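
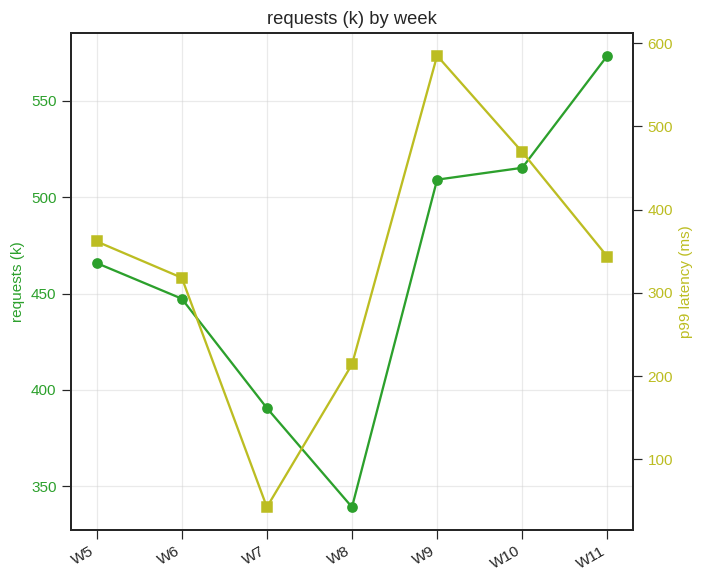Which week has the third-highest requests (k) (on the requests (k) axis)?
W9

Top 4 (on the requests (k) axis): W11 ≈ 580, W10 ≈ 520, W9 ≈ 500, W5 ≈ 460.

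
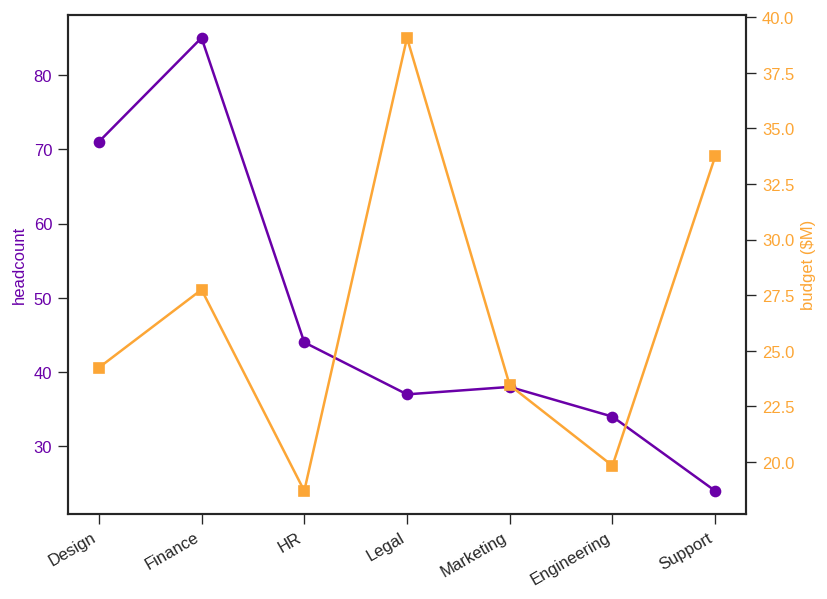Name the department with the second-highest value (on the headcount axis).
Top 3 (on the headcount axis): Finance ≈ 80, Design ≈ 70, HR ≈ 40.

Design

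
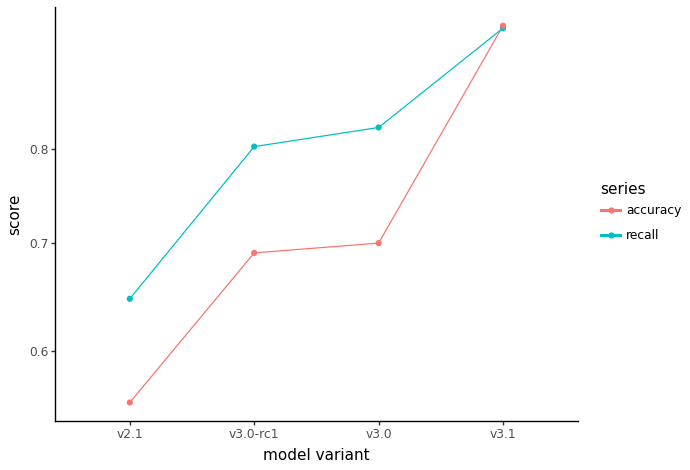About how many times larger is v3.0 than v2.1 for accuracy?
v3.0 ≈ 0.70, v2.1 ≈ 0.55; 0.70/0.55 ≈ 1.27.

≈ 1.27×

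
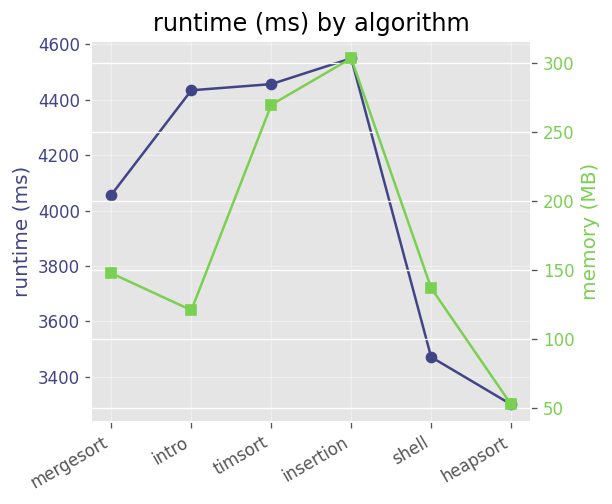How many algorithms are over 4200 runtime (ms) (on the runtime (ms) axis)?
Above 4200: intro, timsort, insertion.

3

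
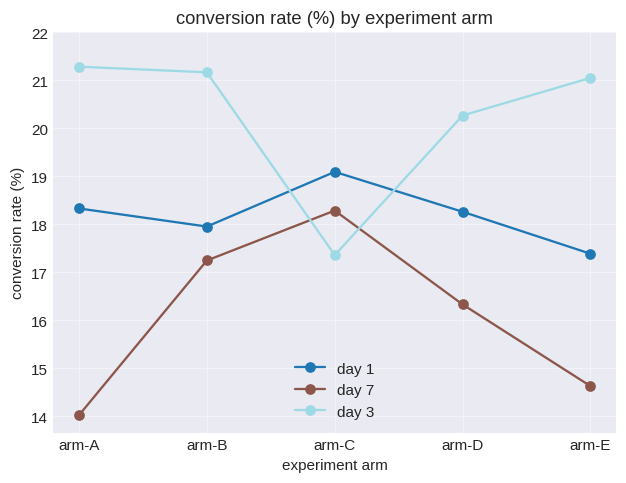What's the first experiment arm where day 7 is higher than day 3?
arm-B: day 7 ≈ 17 vs day 3 ≈ 21 (not yet); arm-C: day 7 ≈ 18 vs day 3 ≈ 17 (first crossover).

arm-C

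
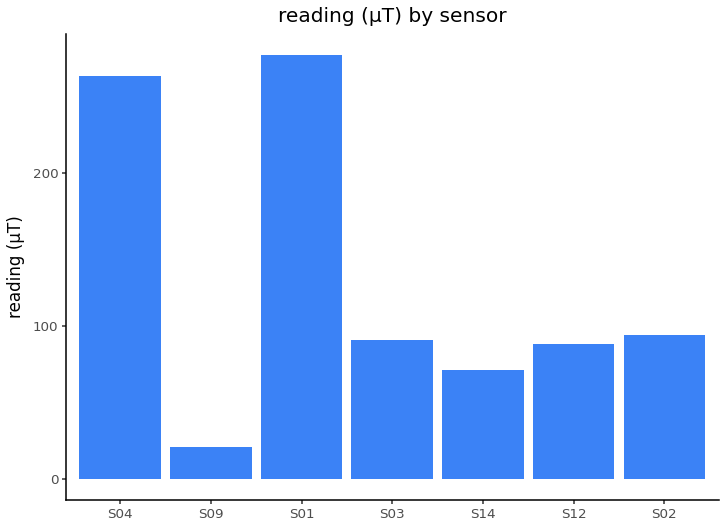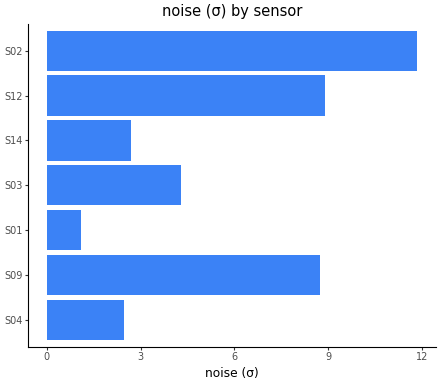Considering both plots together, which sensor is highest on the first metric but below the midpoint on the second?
S01

Chart 2 median noise (σ) ≈ 4; below-median sensors: S04, S01, S14. Among those, S01 has the highest reading (µT) (≈ 300).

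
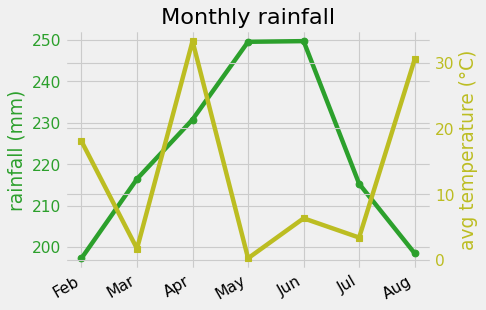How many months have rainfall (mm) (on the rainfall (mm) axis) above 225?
Above 225: Apr, May, Jun.

3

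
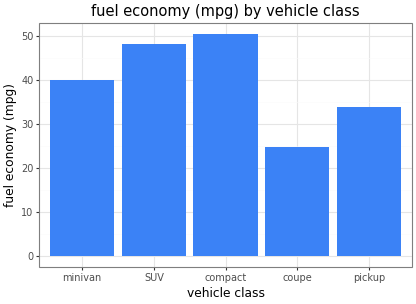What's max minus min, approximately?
Max compact ≈ 50, min coupe ≈ 25; range ≈ 25.

≈ 25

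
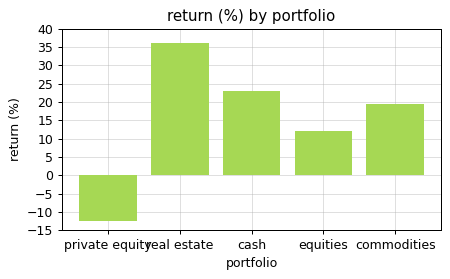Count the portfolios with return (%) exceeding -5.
Above -5: real estate, cash, equities, commodities.

4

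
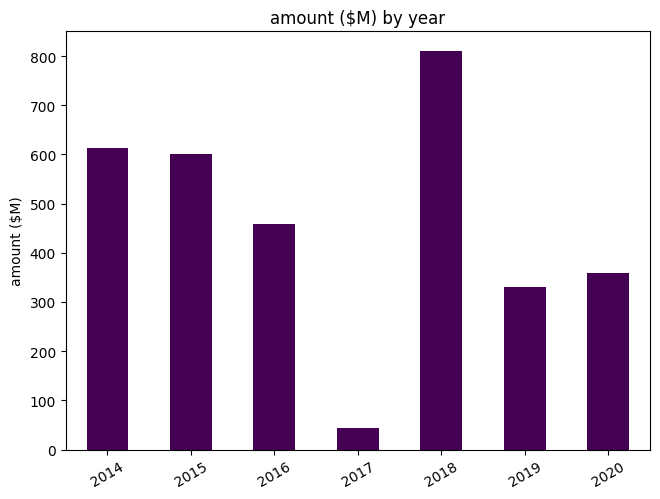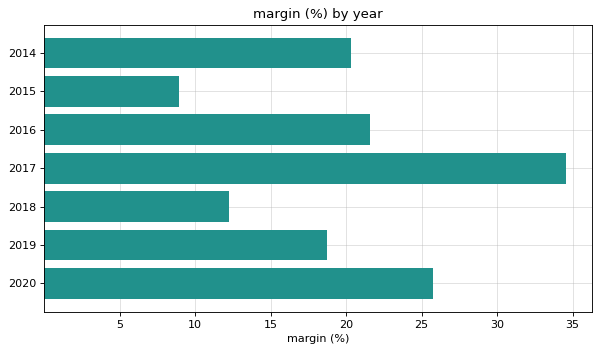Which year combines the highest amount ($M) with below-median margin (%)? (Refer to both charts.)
Chart 2 median margin (%) ≈ 20; below-median years: 2015, 2018, 2019. Among those, 2018 has the highest amount ($M) (≈ 800).

2018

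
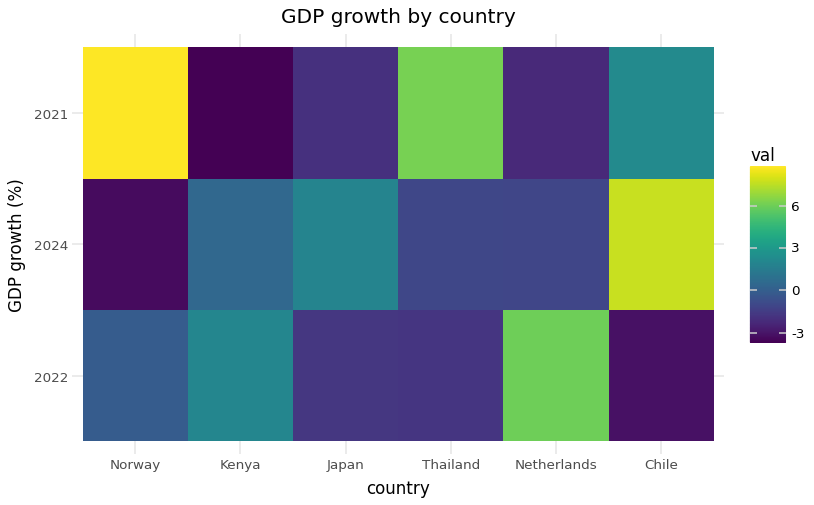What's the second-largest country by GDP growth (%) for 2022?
Kenya

Top 3 for 2022: Netherlands ≈ 6, Kenya ≈ 2, Norway ≈ 0.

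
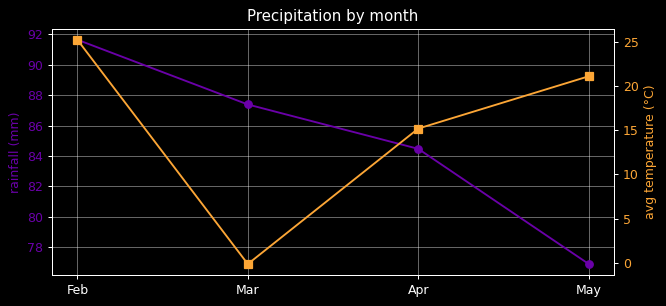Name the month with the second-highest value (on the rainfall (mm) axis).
Mar

Top 3 (on the rainfall (mm) axis): Feb ≈ 92, Mar ≈ 88, Apr ≈ 84.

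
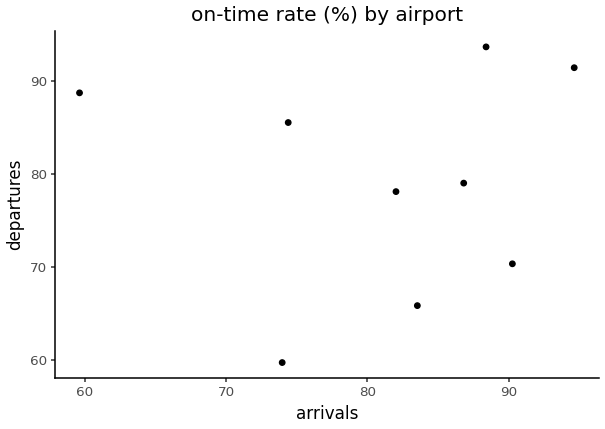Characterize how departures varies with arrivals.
Points are roughly uncorrelated; weak (|r| ≈ 0.0).

no clear correlation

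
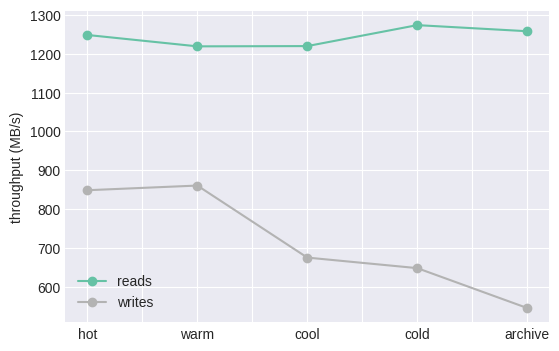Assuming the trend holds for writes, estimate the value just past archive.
Last three: 700, 600, 500 → slope ≈ -100/step → next ≈ 400.

≈ 400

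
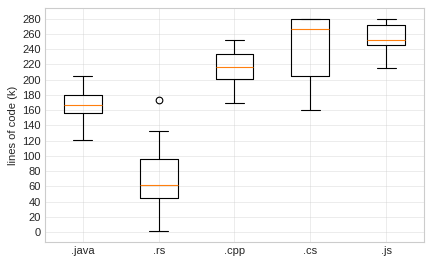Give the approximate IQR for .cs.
≈ 80

Q3 ≈ 280, Q1 ≈ 200; IQR ≈ 80.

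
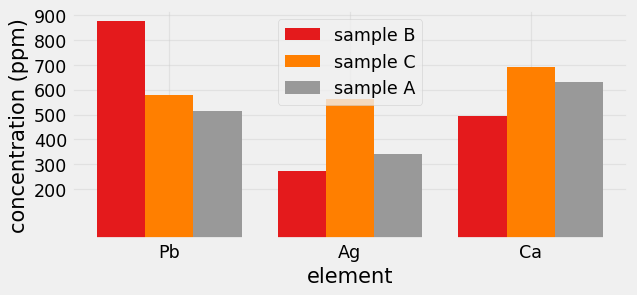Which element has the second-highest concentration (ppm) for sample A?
Pb

Top 3 for sample A: Ca ≈ 600, Pb ≈ 500, Ag ≈ 300.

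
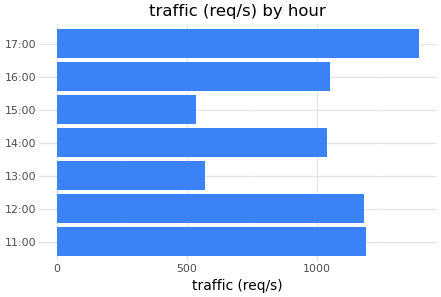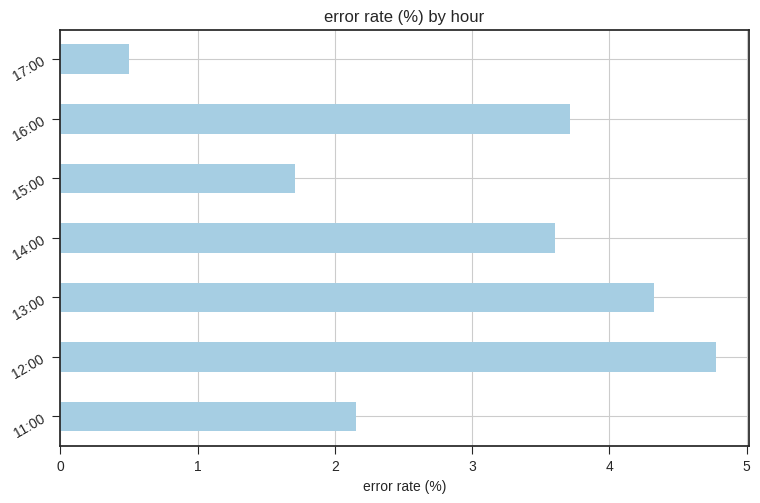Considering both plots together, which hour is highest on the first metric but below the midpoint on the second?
Chart 2 median error rate (%) ≈ 3.5; below-median hours: 11:00, 15:00, 17:00. Among those, 17:00 has the highest traffic (req/s) (≈ 1400).

17:00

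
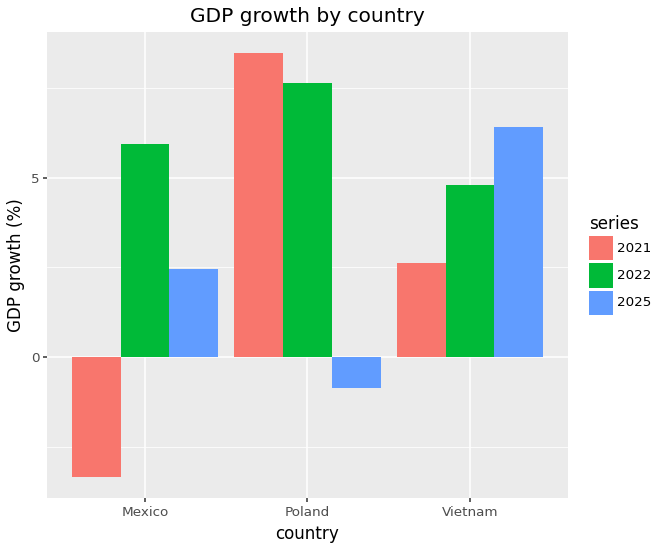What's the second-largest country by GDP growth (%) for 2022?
Top 3 for 2022: Poland ≈ 8, Mexico ≈ 6, Vietnam ≈ 5.

Mexico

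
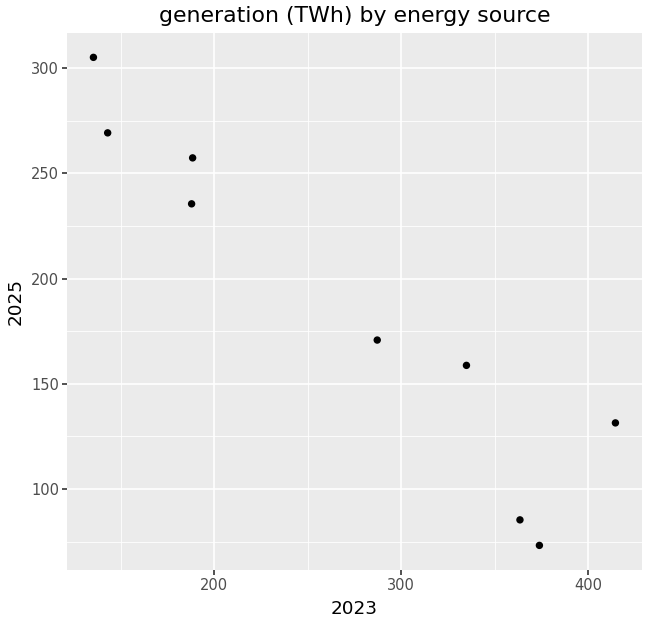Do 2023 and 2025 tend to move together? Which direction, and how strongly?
Points are negatively correlated; strong (|r| ≈ 0.9).

negative, strong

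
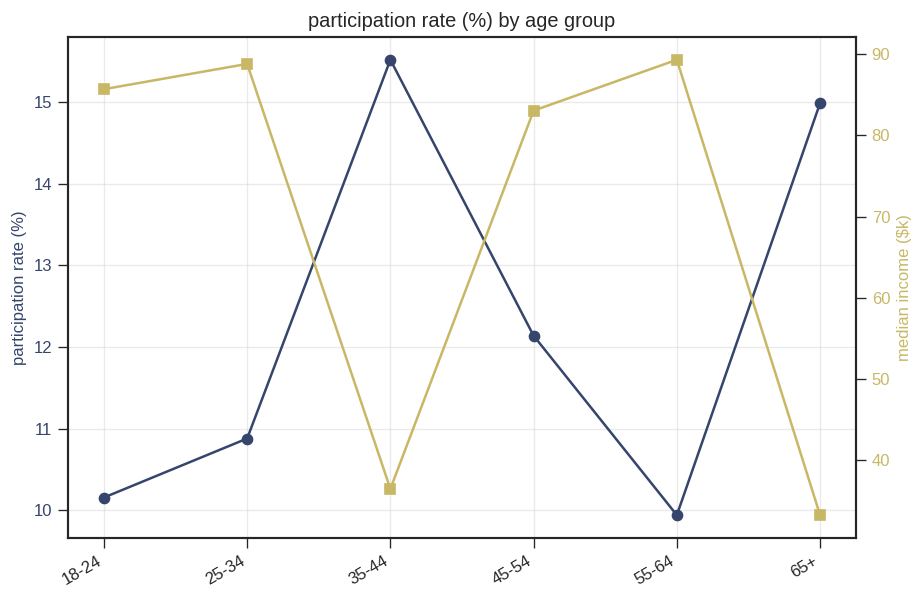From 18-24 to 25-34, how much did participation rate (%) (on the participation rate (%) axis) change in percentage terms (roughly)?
≈ +10%

18-24 ≈ 10.0, 25-34 ≈ 11.0; (11.0 − 10.0) / 10.0 ≈ +10%.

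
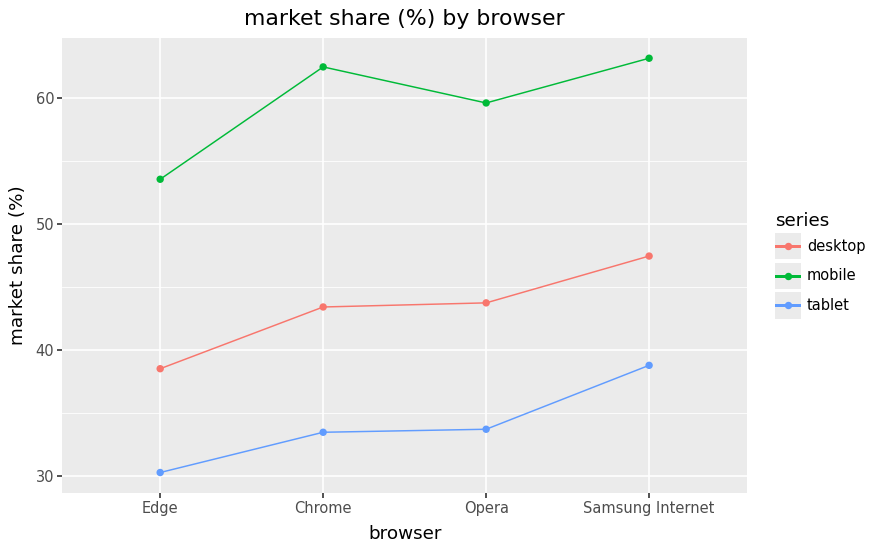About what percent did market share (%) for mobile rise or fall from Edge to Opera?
≈ +9.1%

Edge ≈ 55, Opera ≈ 60; (60 − 55) / 55 ≈ +9.1%.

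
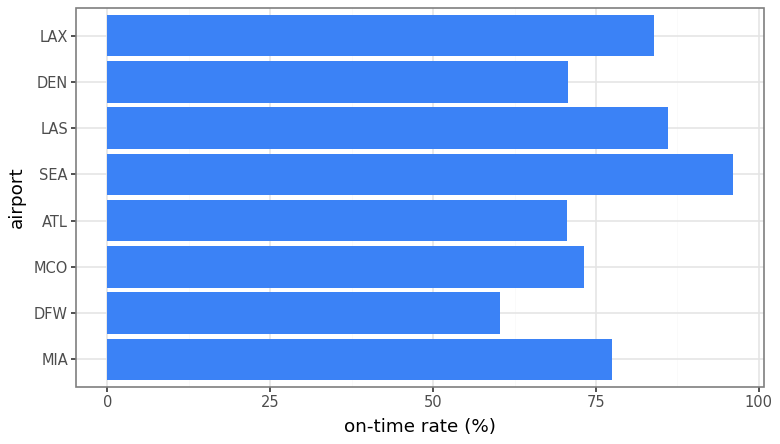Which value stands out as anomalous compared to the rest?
SEA ≈ 100; the rest sit between ≈ 60 and ≈ 90.

SEA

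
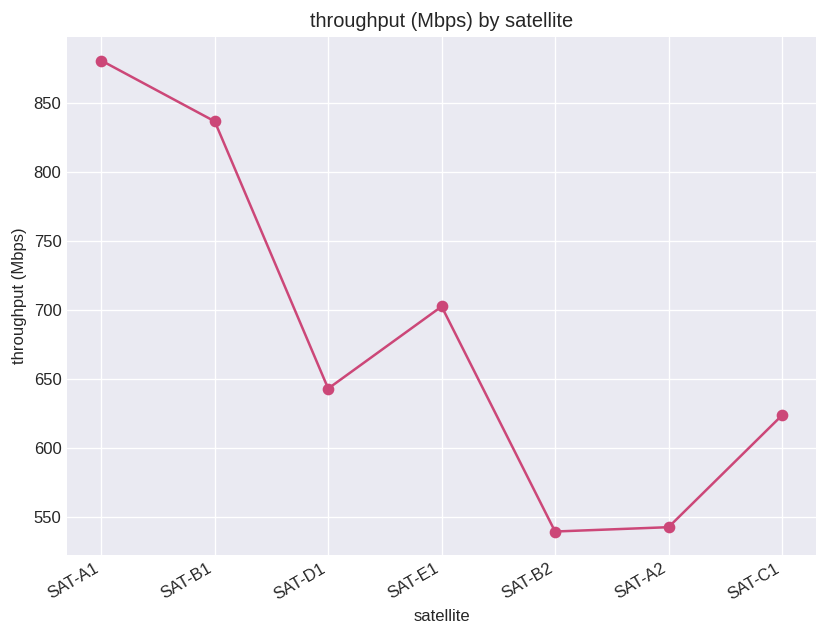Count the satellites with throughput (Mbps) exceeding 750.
Above 750: SAT-A1, SAT-B1.

2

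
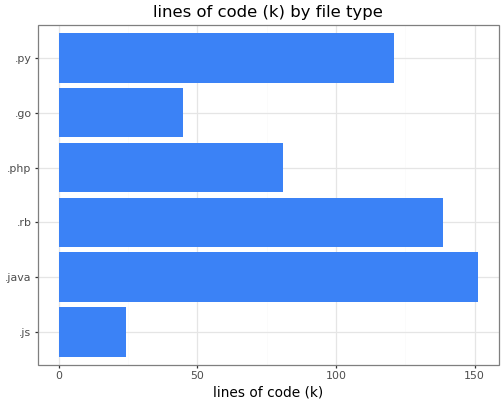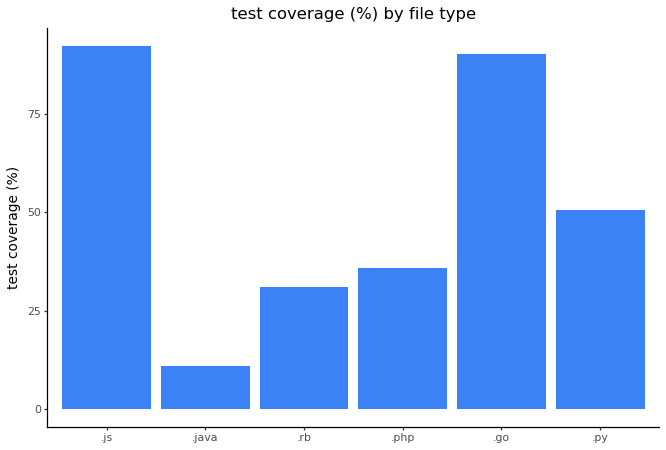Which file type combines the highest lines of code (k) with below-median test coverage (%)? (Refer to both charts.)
.java

Chart 2 median test coverage (%) ≈ 40; below-median file types: .java, .rb, .php. Among those, .java has the highest lines of code (k) (≈ 160).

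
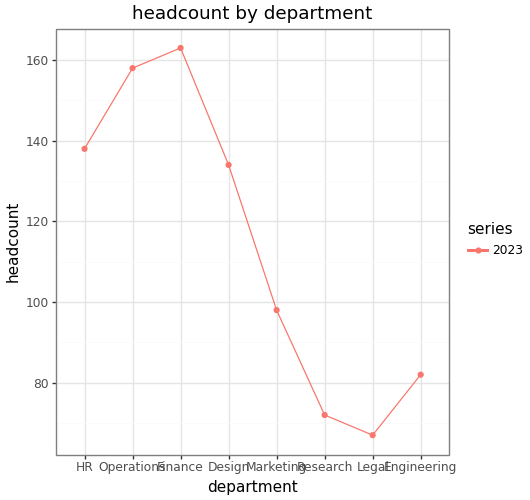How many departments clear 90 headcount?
5

Above 90: HR, Operations, Finance, Design, Marketing.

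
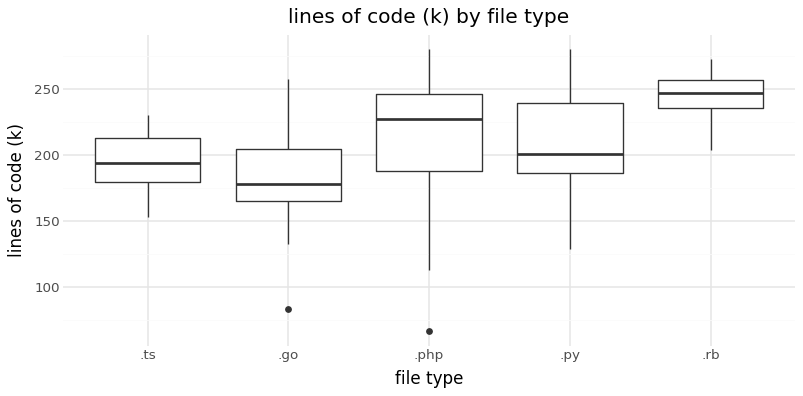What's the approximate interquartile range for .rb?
≈ 20

Q3 ≈ 255, Q1 ≈ 235; IQR ≈ 20.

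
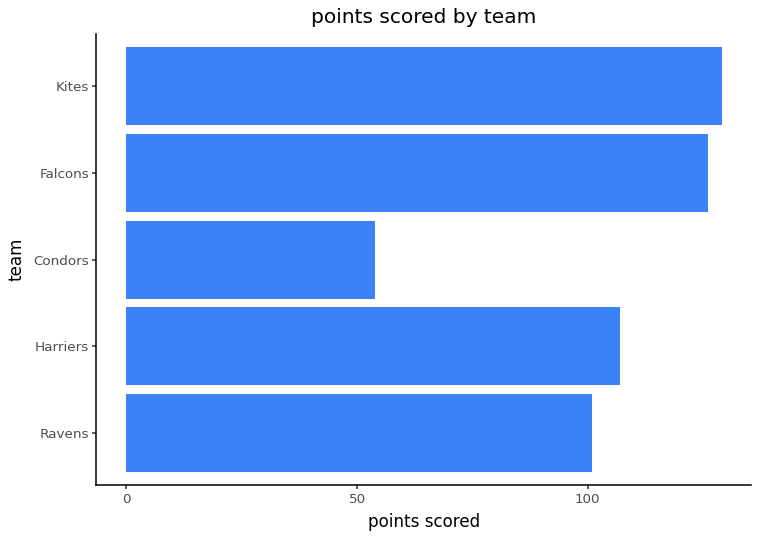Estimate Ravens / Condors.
≈ 1.67×

Ravens ≈ 100, Condors ≈ 60; 100/60 ≈ 1.67.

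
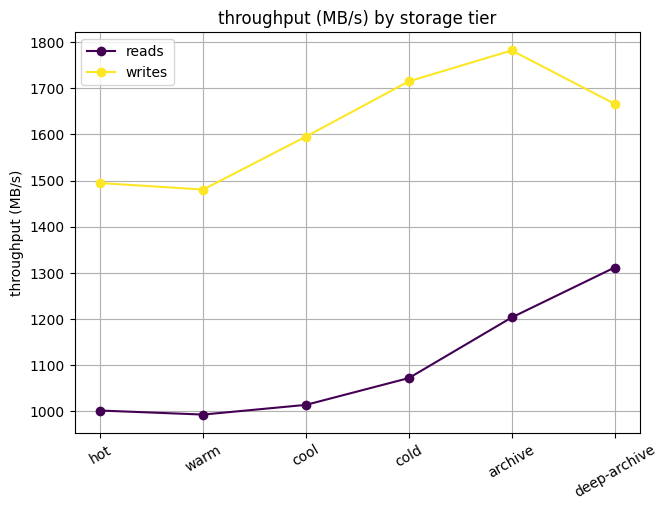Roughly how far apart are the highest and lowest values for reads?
Max deep-archive ≈ 1300, min warm ≈ 1000; range ≈ 300.

≈ 300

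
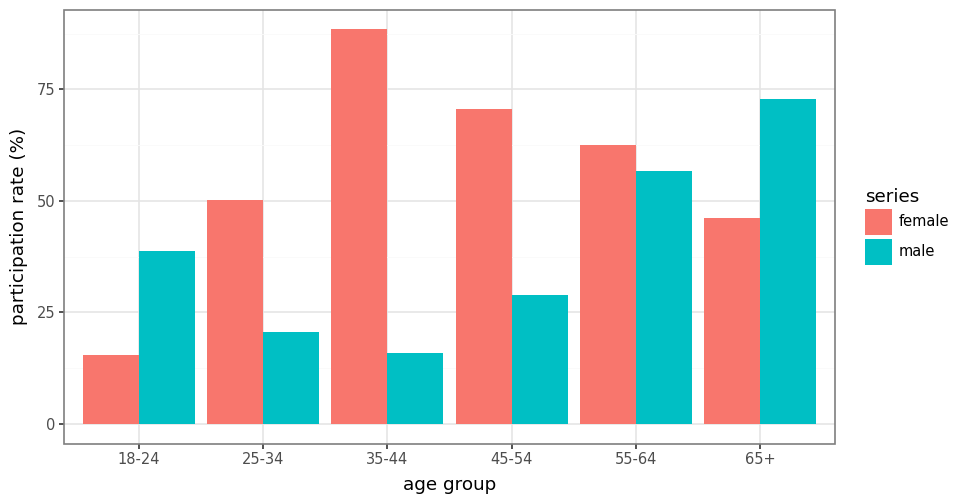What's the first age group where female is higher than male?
25-34

18-24: female ≈ 20 vs male ≈ 40 (not yet); 25-34: female ≈ 50 vs male ≈ 20 (first crossover).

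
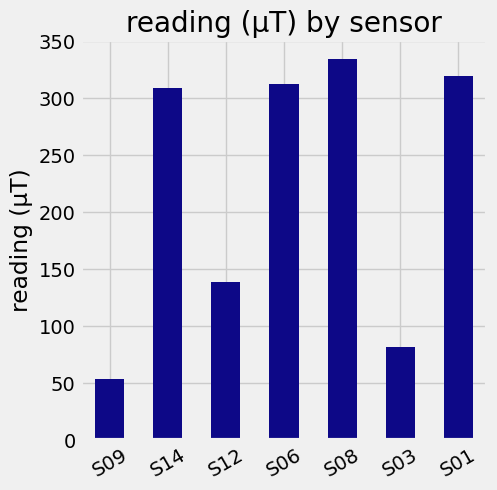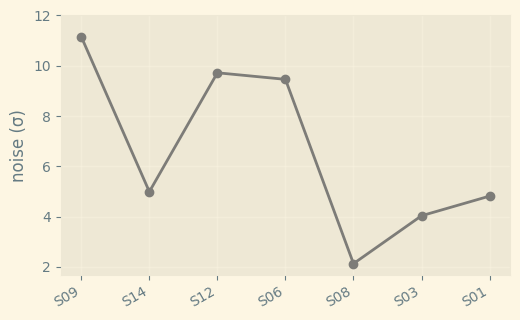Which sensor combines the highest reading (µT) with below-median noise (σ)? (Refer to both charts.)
S08

Chart 2 median noise (σ) ≈ 4; below-median sensors: S08, S03, S01. Among those, S08 has the highest reading (µT) (≈ 350).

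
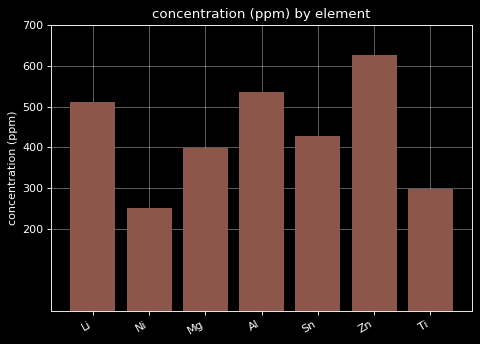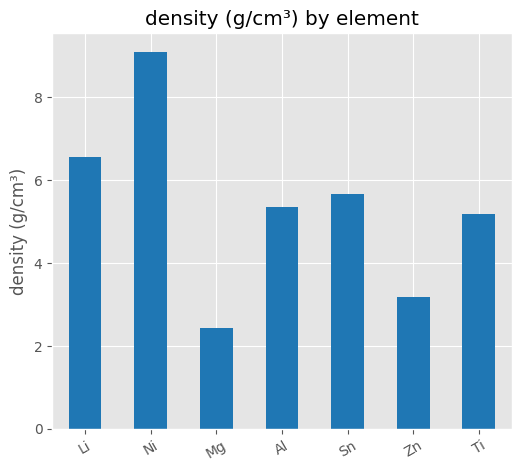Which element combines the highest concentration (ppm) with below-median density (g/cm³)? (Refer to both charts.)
Zn

Chart 2 median density (g/cm³) ≈ 5; below-median elements: Mg, Zn, Ti. Among those, Zn has the highest concentration (ppm) (≈ 600).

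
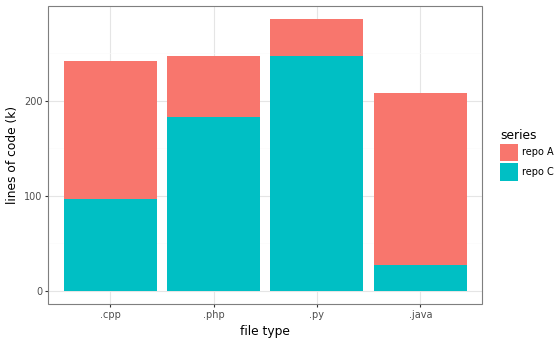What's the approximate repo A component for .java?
repo A top ≈ 200, bottom ≈ 25; segment ≈ 175.

≈ 175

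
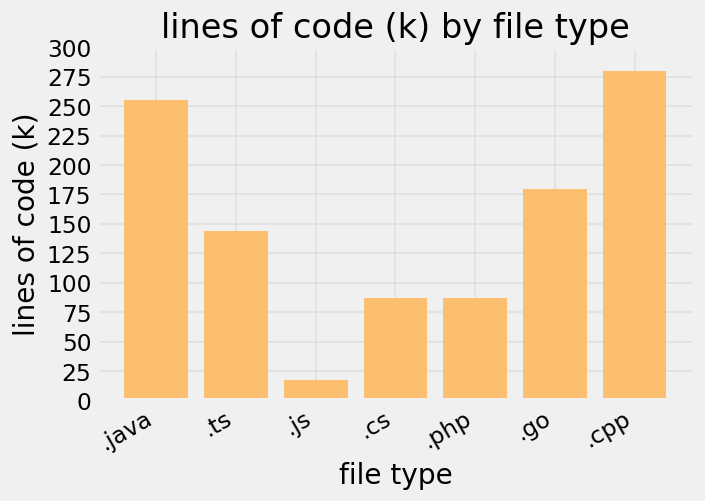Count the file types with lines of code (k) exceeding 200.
2

Above 200: .java, .cpp.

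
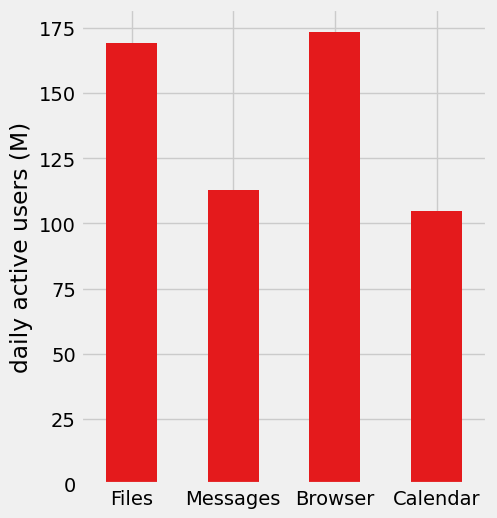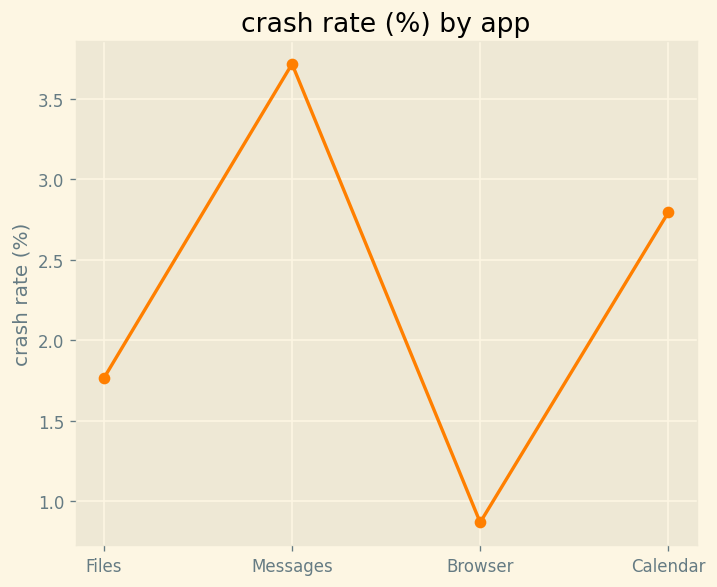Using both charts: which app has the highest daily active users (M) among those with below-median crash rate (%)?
Chart 2 median crash rate (%) ≈ 2.5; below-median apps: Files, Browser. Among those, Browser has the highest daily active users (M) (≈ 180).

Browser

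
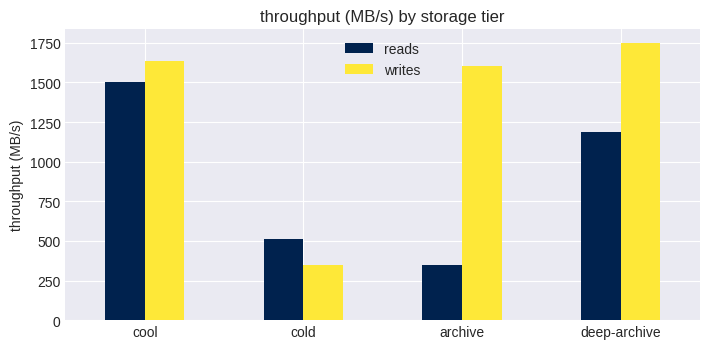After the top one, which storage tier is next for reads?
Top 3 for reads: cool ≈ 1600, deep-archive ≈ 1200, cold ≈ 600.

deep-archive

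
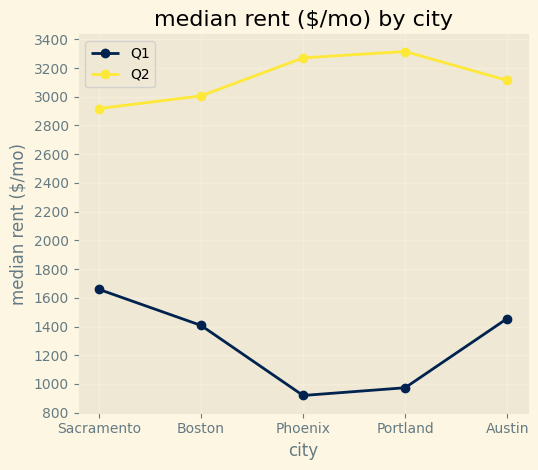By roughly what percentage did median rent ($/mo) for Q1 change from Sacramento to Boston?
Sacramento ≈ 1600, Boston ≈ 1400; (1400 − 1600) / 1600 ≈ -12.5%.

≈ -12.5%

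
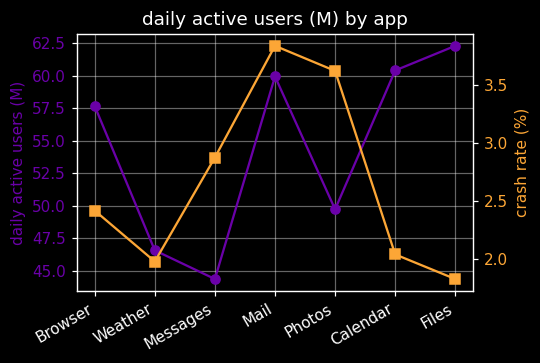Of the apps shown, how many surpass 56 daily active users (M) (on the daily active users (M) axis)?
4

Above 56: Browser, Mail, Calendar, Files.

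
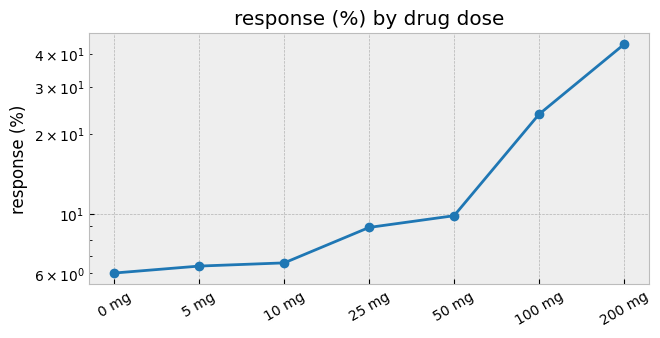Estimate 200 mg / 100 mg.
≈ 1.8×

200 mg ≈ 45, 100 mg ≈ 25; 45/25 ≈ 1.8.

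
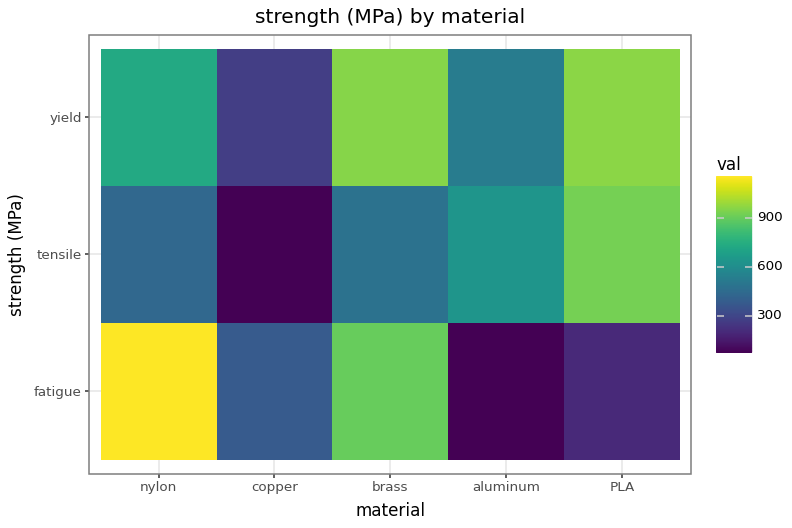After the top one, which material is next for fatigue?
brass

Top 3 for fatigue: nylon ≈ 1200, brass ≈ 900, copper ≈ 400.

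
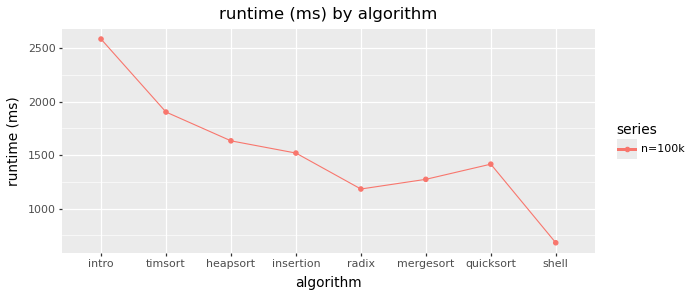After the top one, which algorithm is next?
timsort

Top 3: intro ≈ 2600, timsort ≈ 2000, heapsort ≈ 1600.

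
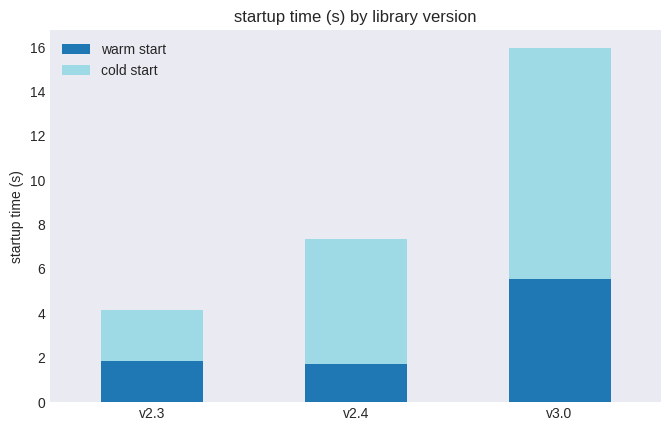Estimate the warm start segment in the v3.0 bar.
≈ 6

warm start top ≈ 6, bottom ≈ 0; segment ≈ 6.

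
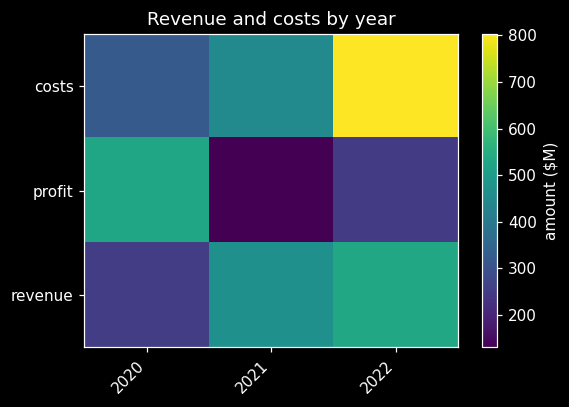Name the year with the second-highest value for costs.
Top 3 for costs: 2022 ≈ 800, 2021 ≈ 500, 2020 ≈ 300.

2021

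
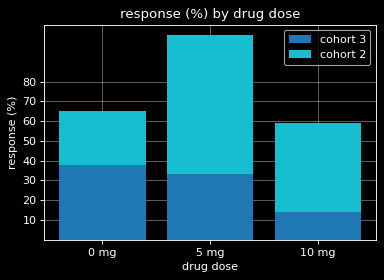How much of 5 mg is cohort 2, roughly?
cohort 2 top ≈ 100, bottom ≈ 30; segment ≈ 70.

≈ 70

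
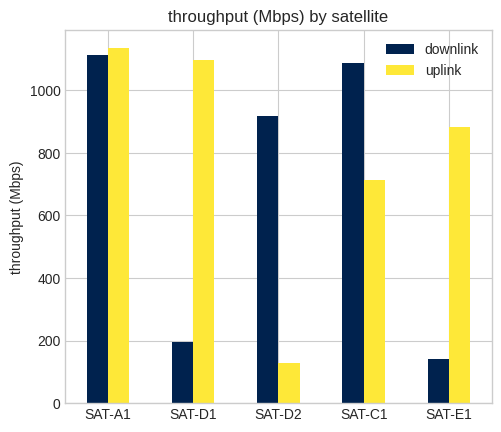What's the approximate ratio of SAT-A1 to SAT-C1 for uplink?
SAT-A1 ≈ 1100, SAT-C1 ≈ 700; 1100/700 ≈ 1.57.

≈ 1.57×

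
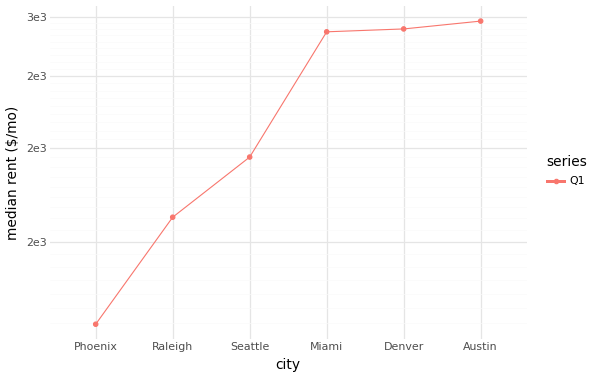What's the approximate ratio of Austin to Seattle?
Austin ≈ 3000, Seattle ≈ 2000; 3000/2000 ≈ 1.5.

≈ 1.5×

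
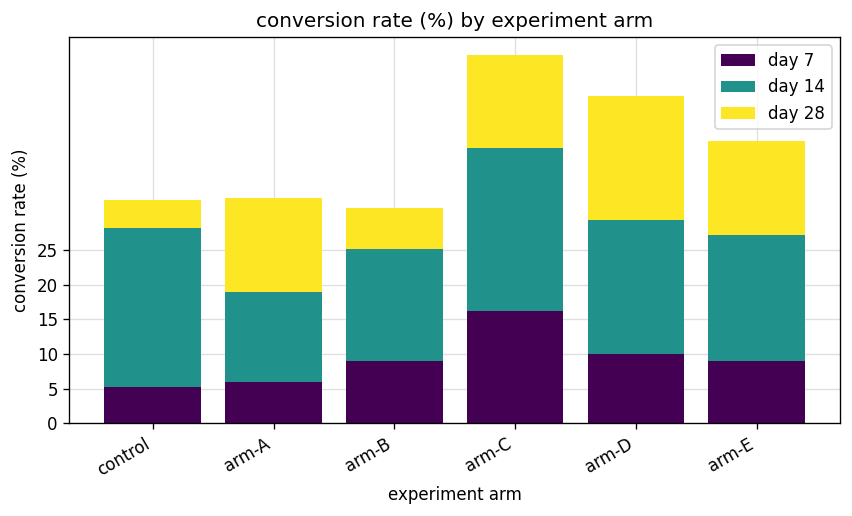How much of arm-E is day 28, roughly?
≈ 15

day 28 top ≈ 40, bottom ≈ 25; segment ≈ 15.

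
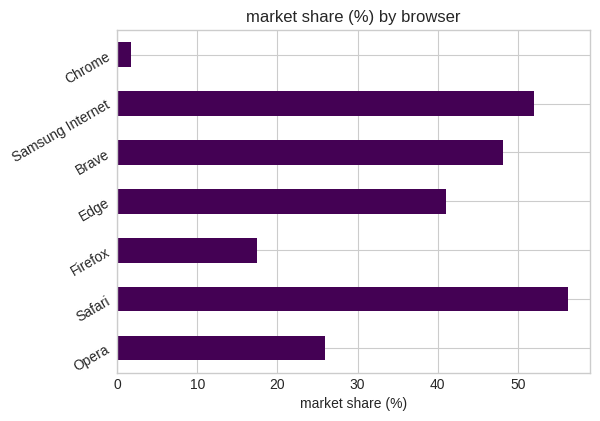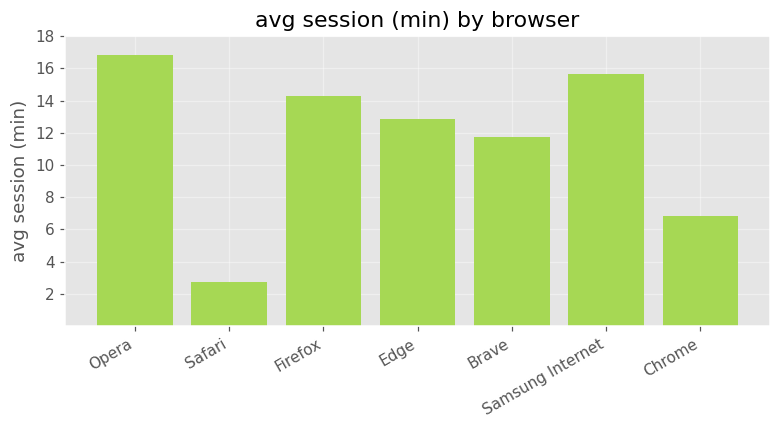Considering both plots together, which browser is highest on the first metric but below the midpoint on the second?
Safari

Chart 2 median avg session (min) ≈ 12; below-median browsers: Safari, Brave, Chrome. Among those, Safari has the highest market share (%) (≈ 60).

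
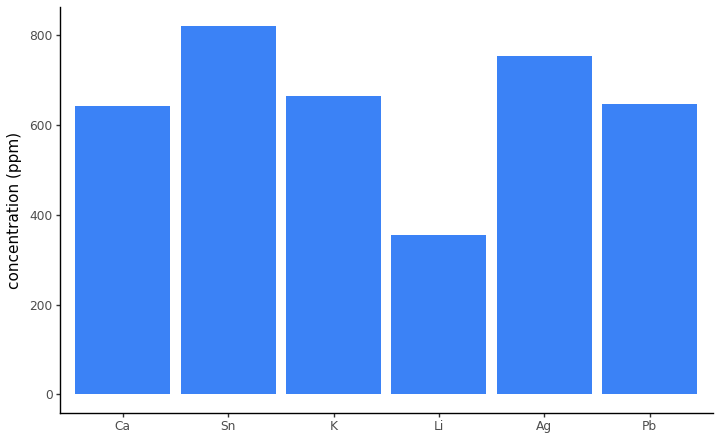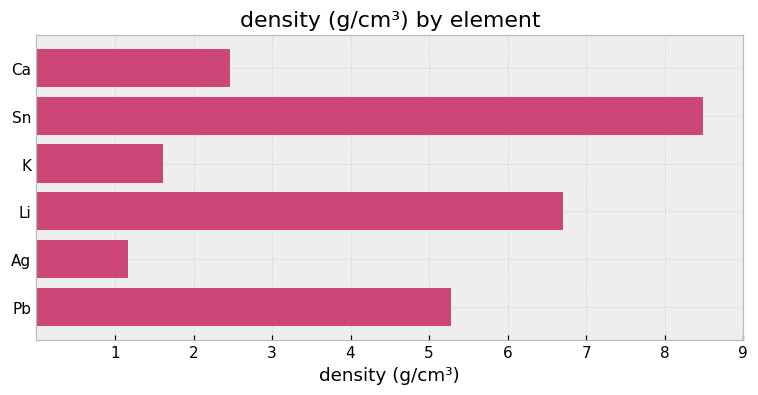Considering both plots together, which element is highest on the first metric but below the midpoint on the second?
Chart 2 median density (g/cm³) ≈ 4; below-median elements: Ca, K, Ag. Among those, Ag has the highest concentration (ppm) (≈ 800).

Ag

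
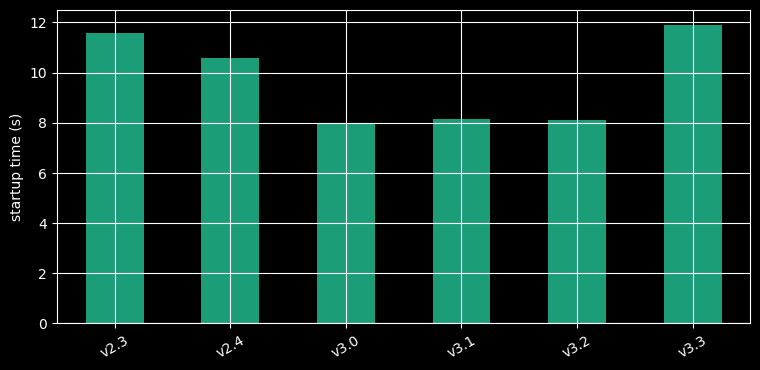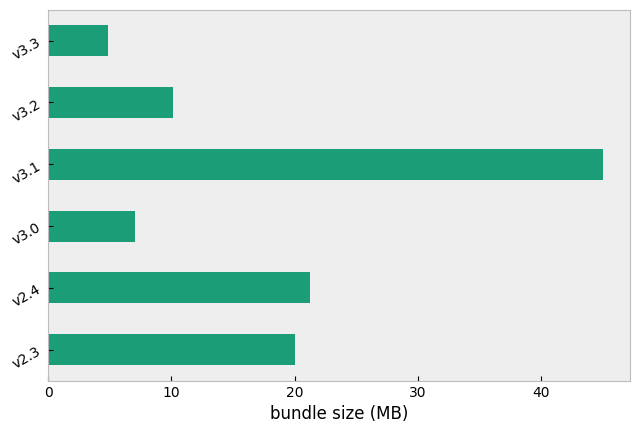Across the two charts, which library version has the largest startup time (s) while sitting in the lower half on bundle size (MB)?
v3.3

Chart 2 median bundle size (MB) ≈ 15; below-median library versions: v3.0, v3.2, v3.3. Among those, v3.3 has the highest startup time (s) (≈ 12).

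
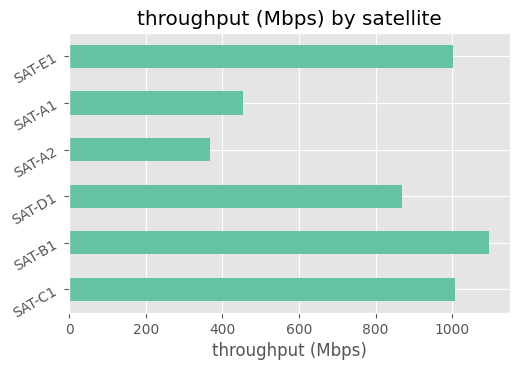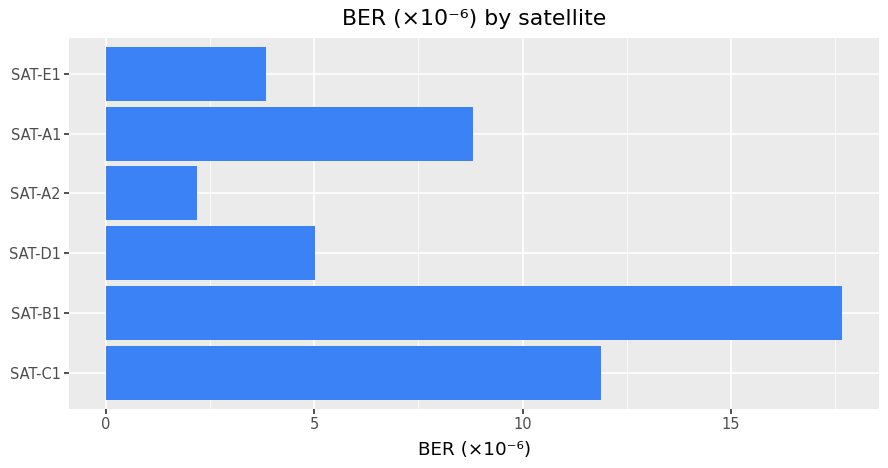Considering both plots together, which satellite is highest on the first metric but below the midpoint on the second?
SAT-E1

Chart 2 median BER (×10⁻⁶) ≈ 6; below-median satellites: SAT-D1, SAT-A2, SAT-E1. Among those, SAT-E1 has the highest throughput (Mbps) (≈ 1000).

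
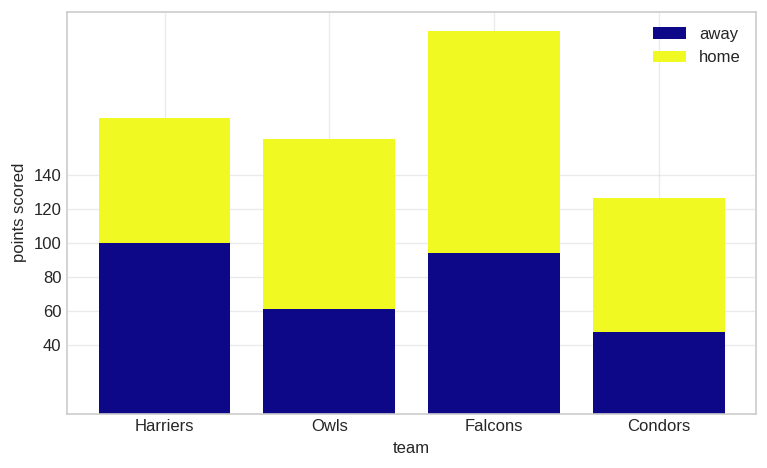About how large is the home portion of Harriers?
home top ≈ 180, bottom ≈ 100; segment ≈ 80.

≈ 80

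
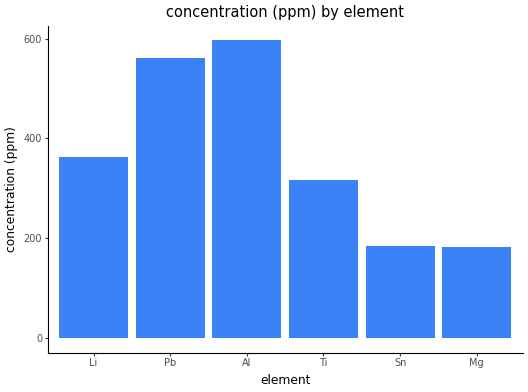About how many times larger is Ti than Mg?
≈ 1.5×

Ti ≈ 300, Mg ≈ 200; 300/200 ≈ 1.5.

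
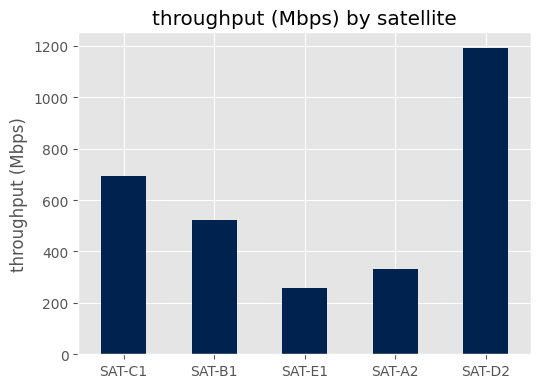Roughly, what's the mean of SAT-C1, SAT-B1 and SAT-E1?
≈ 500

(700 + 500 + 300) / 3 ≈ 500.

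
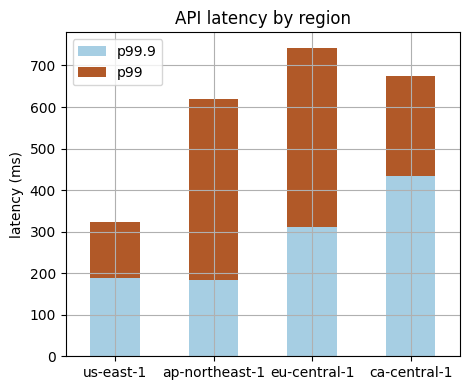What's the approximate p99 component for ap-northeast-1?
≈ 400

p99 top ≈ 600, bottom ≈ 200; segment ≈ 400.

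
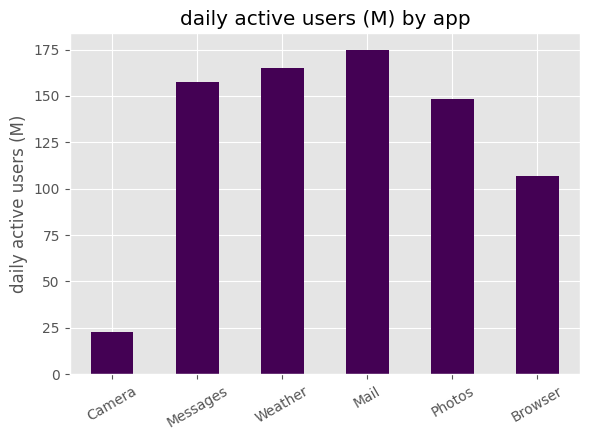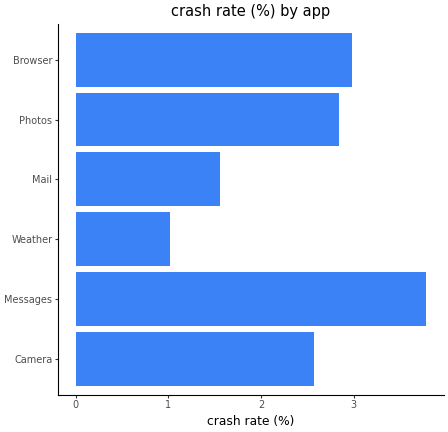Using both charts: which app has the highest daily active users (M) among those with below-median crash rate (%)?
Mail

Chart 2 median crash rate (%) ≈ 2.5; below-median apps: Camera, Weather, Mail. Among those, Mail has the highest daily active users (M) (≈ 180).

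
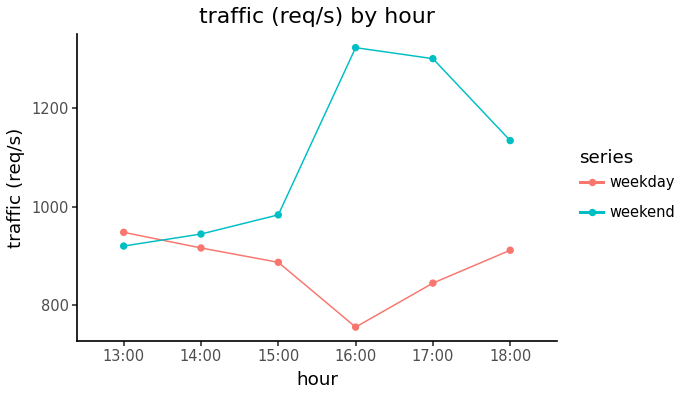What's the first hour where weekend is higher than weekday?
13:00: weekend ≈ 900 vs weekday ≈ 950 (not yet); 14:00: weekend ≈ 950 vs weekday ≈ 900 (first crossover).

14:00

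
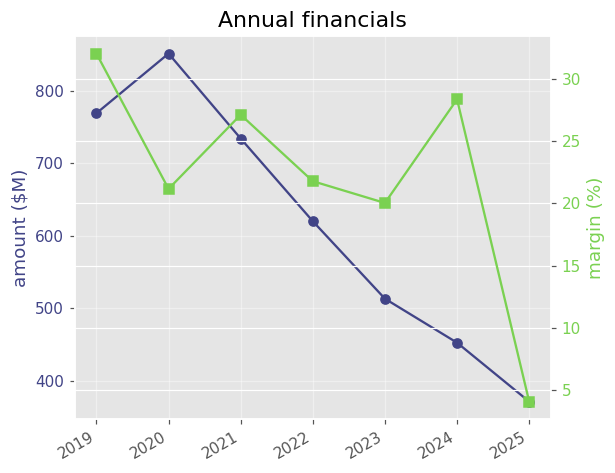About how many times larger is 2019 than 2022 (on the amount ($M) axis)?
2019 ≈ 750, 2022 ≈ 600; 750/600 ≈ 1.25.

≈ 1.25×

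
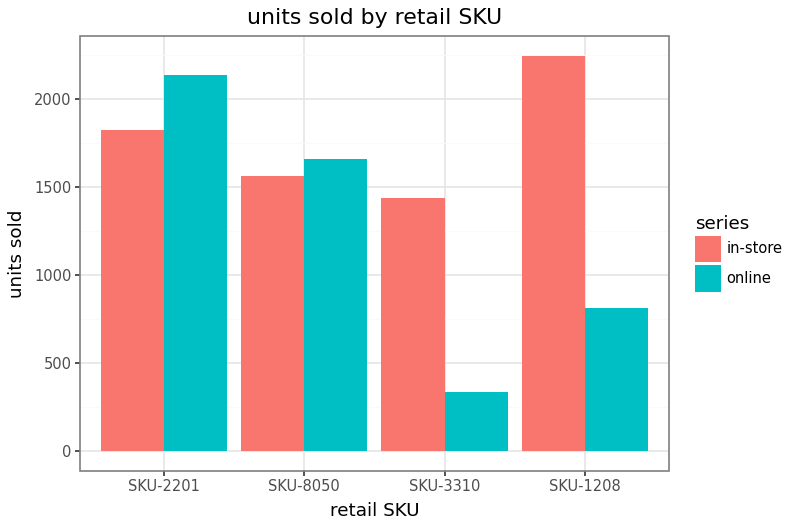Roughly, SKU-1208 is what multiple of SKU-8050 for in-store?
SKU-1208 ≈ 2200, SKU-8050 ≈ 1600; 2200/1600 ≈ 1.38.

≈ 1.38×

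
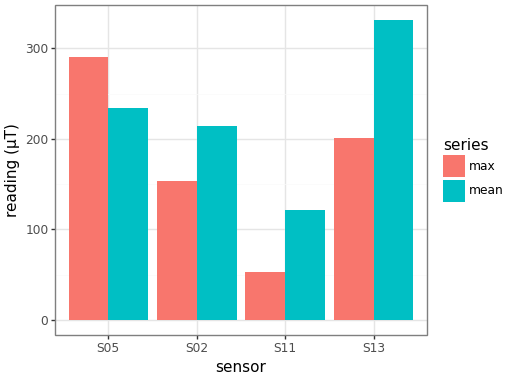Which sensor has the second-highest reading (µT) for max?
S13

Top 3 for max: S05 ≈ 300, S13 ≈ 200, S02 ≈ 150.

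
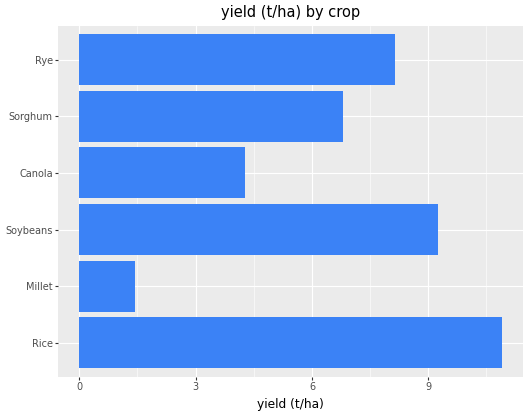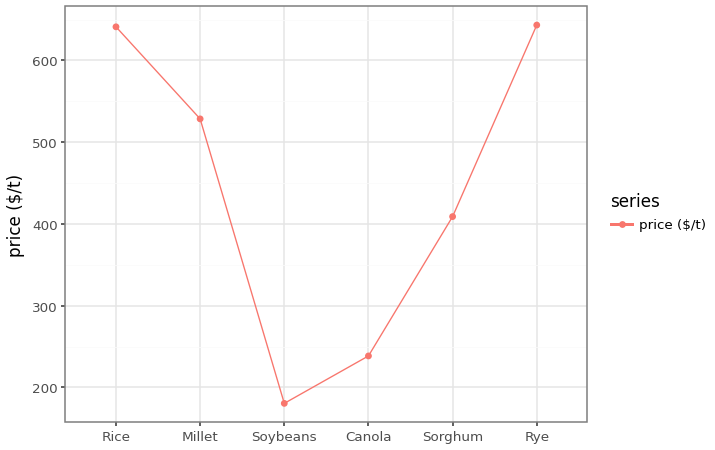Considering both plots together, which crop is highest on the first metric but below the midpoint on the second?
Chart 2 median price ($/t) ≈ 500; below-median crops: Soybeans, Canola, Sorghum. Among those, Soybeans has the highest yield (t/ha) (≈ 9).

Soybeans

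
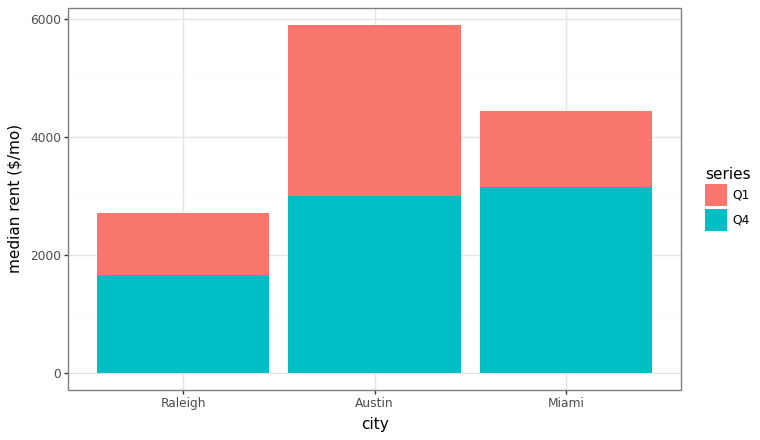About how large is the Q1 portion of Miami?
Q1 top ≈ 4500, bottom ≈ 3000; segment ≈ 1500.

≈ 1500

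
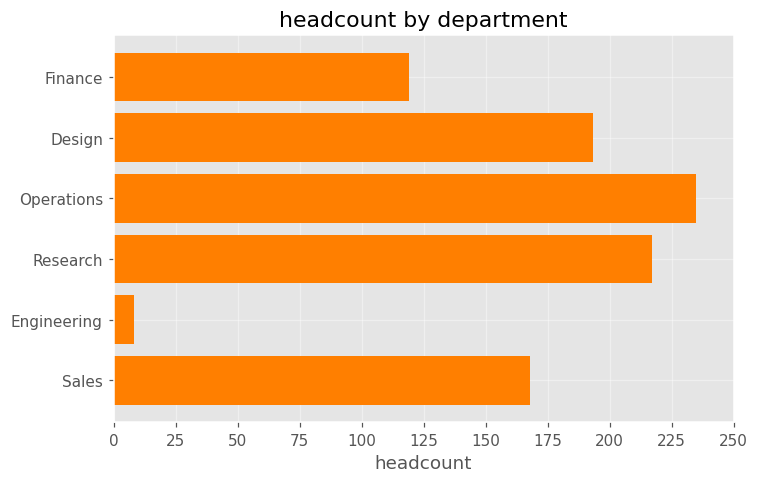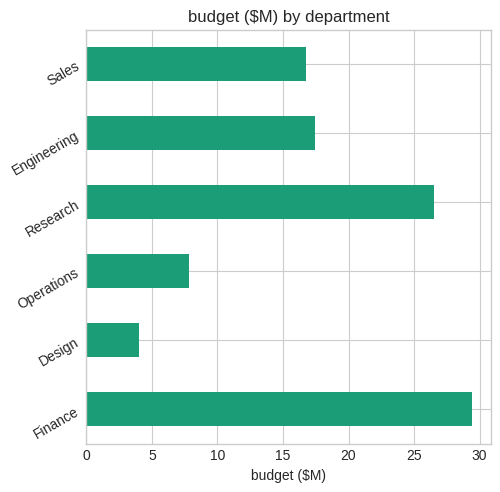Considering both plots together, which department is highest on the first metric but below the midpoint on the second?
Operations

Chart 2 median budget ($M) ≈ 15; below-median departments: Design, Operations, Sales. Among those, Operations has the highest headcount (≈ 225).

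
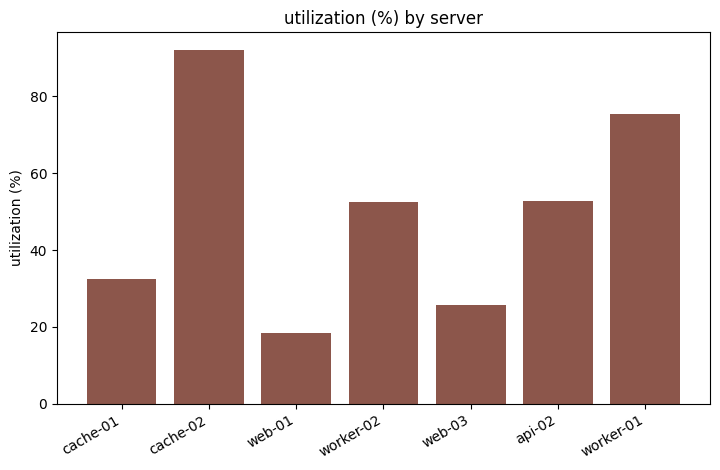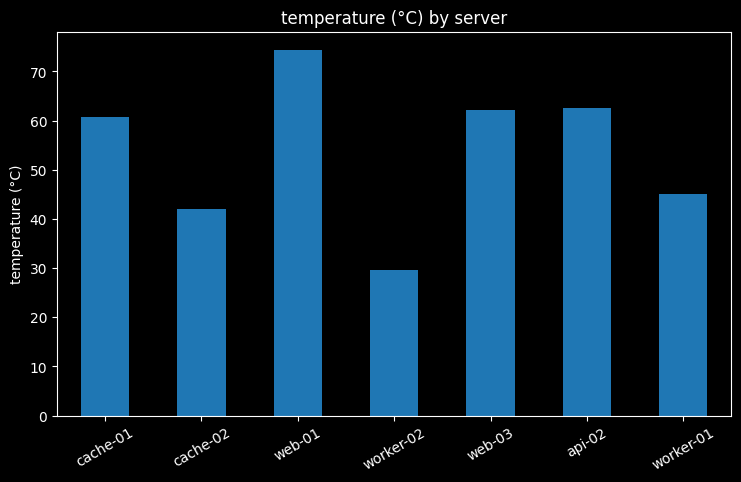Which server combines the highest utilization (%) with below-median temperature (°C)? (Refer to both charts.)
cache-02

Chart 2 median temperature (°C) ≈ 60; below-median servers: cache-02, worker-02, worker-01. Among those, cache-02 has the highest utilization (%) (≈ 90).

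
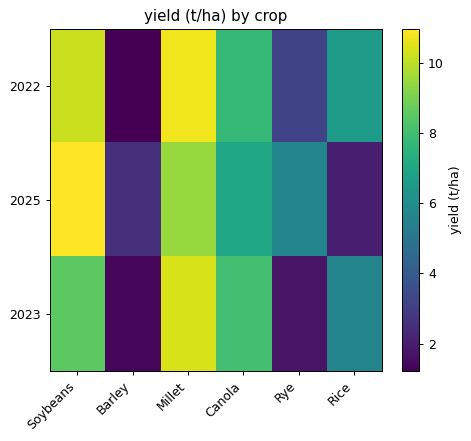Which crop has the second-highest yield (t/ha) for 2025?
Top 3 for 2025: Soybeans ≈ 11, Millet ≈ 9, Canola ≈ 7.

Millet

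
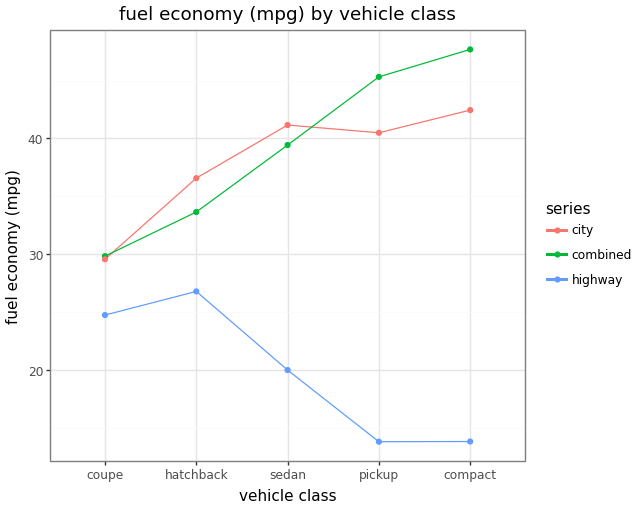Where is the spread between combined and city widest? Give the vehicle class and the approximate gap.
compact: combined ≈ 50, city ≈ 40 → gap ≈ 10. Next-largest (pickup) is only ≈ 5.

compact, ≈ 10 mpg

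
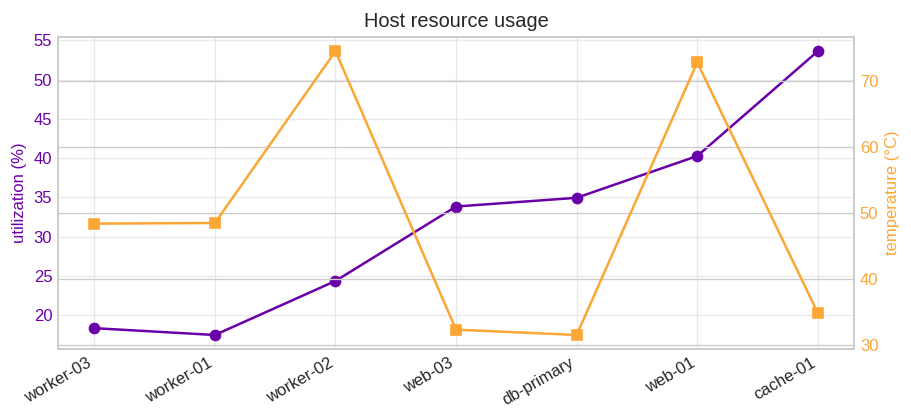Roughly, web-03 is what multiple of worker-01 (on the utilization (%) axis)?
web-03 ≈ 35, worker-01 ≈ 20; 35/20 ≈ 1.75.

≈ 1.75×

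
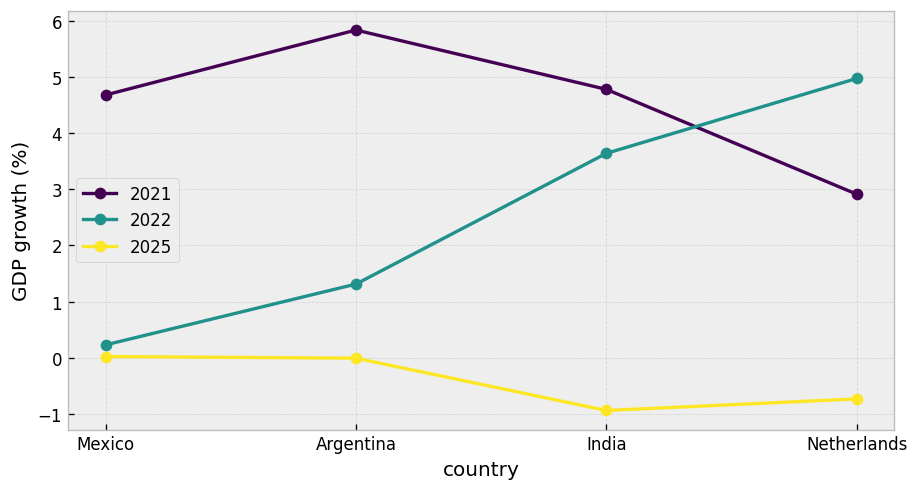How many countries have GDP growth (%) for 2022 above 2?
2

Above 2: India, Netherlands.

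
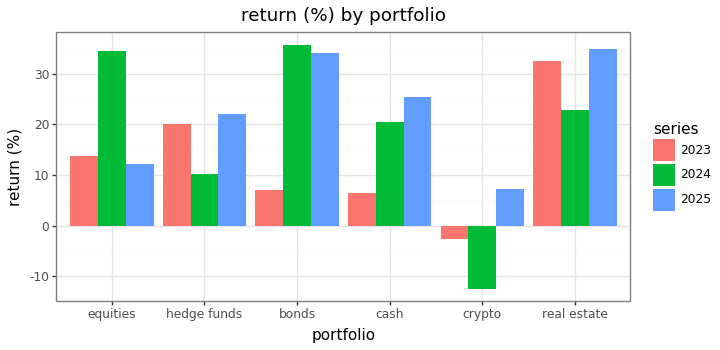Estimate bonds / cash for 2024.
bonds ≈ 35, cash ≈ 20; 35/20 ≈ 1.75.

≈ 1.75×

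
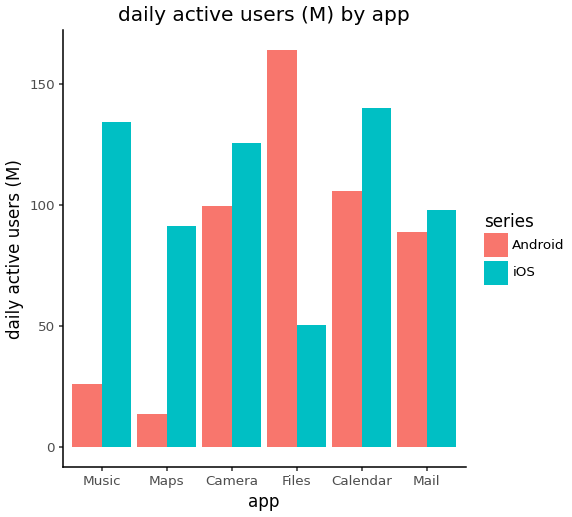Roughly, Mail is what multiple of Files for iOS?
Mail ≈ 100, Files ≈ 60; 100/60 ≈ 1.67.

≈ 1.67×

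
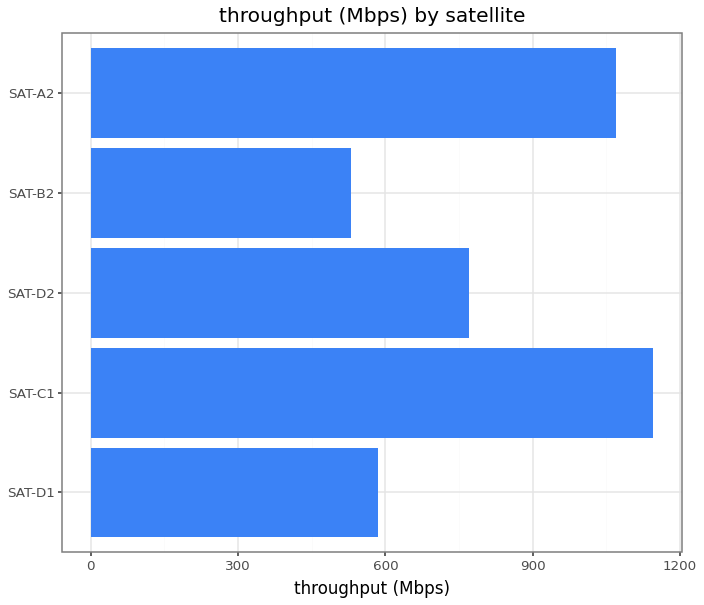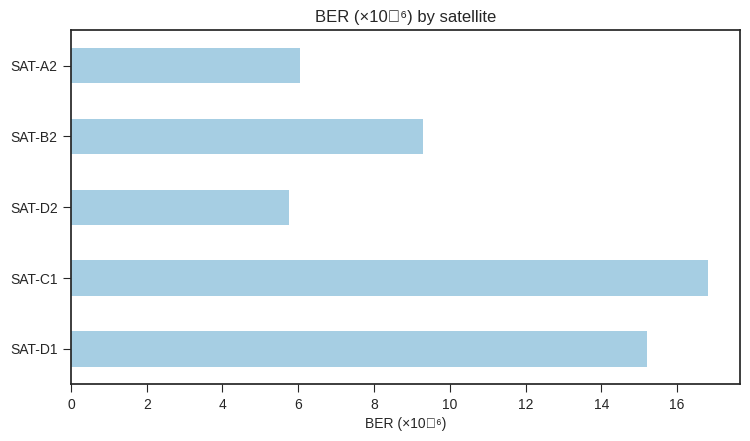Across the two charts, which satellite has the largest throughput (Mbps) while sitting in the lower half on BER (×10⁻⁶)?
Chart 2 median BER (×10⁻⁶) ≈ 10; below-median satellites: SAT-D2, SAT-A2. Among those, SAT-A2 has the highest throughput (Mbps) (≈ 1000).

SAT-A2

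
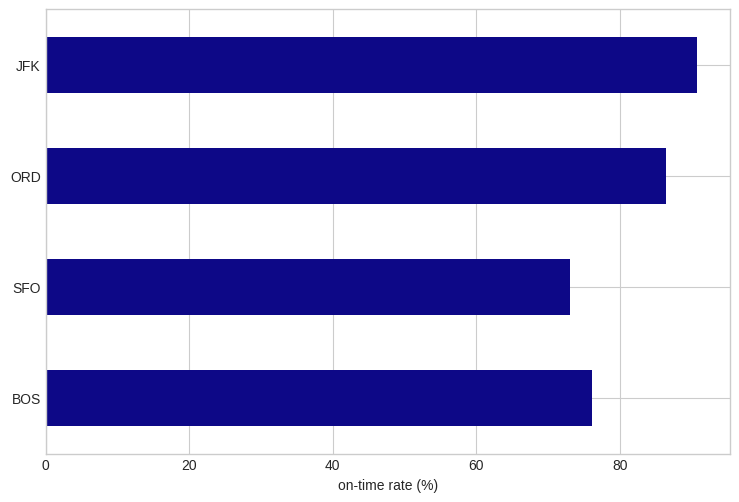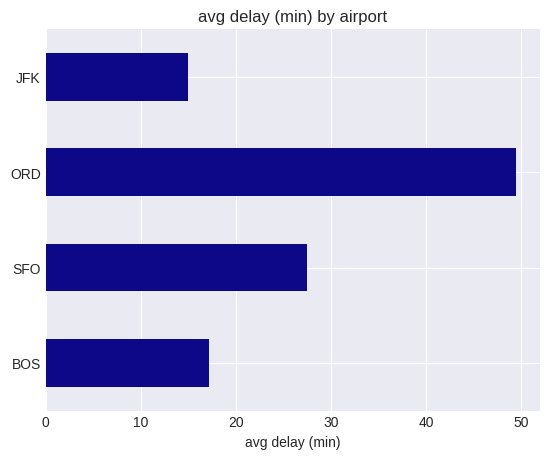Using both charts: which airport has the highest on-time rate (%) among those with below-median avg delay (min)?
JFK

Chart 2 median avg delay (min) ≈ 20; below-median airports: BOS, JFK. Among those, JFK has the highest on-time rate (%) (≈ 90).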